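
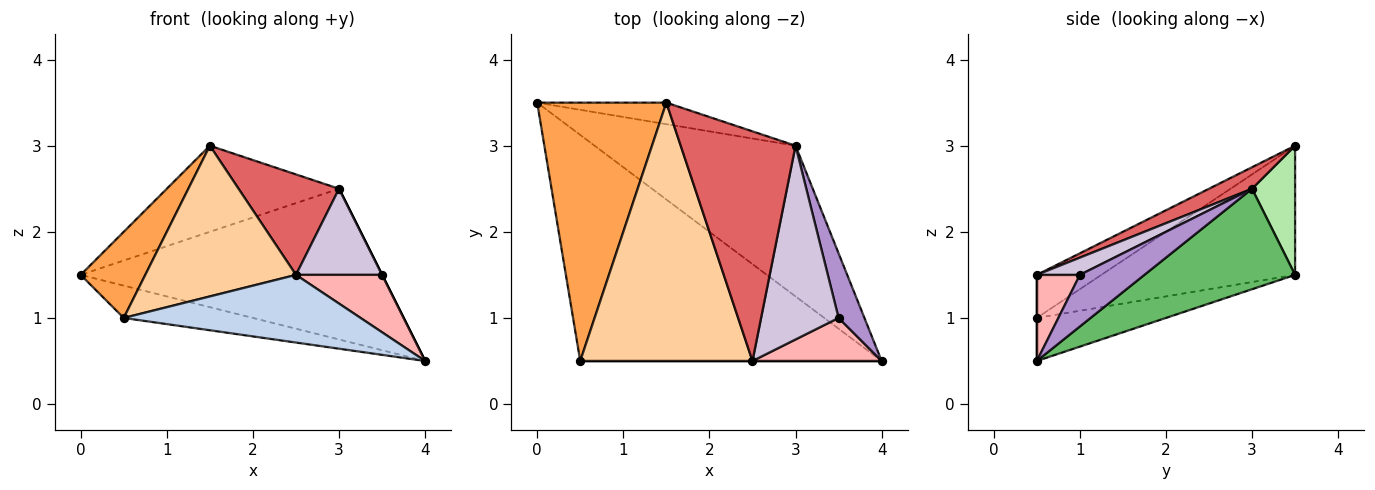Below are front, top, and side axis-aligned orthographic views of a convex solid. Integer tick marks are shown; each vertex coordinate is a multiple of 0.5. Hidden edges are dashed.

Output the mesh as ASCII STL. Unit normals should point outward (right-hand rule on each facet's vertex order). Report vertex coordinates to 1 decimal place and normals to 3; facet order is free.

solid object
 facet normal -0.140 0.140 -0.980
  outer loop
   vertex 0.5 0.5 1.0
   vertex 0.0 3.5 1.5
   vertex 4.0 0.5 0.5
  endloop
 endfacet
 facet normal 0.000 -1.000 0.000
  outer loop
   vertex 0.5 0.5 1.0
   vertex 4.0 0.5 0.5
   vertex 2.5 0.5 1.5
  endloop
 endfacet
 facet normal -0.688 -0.229 0.688
  outer loop
   vertex 0.5 0.5 1.0
   vertex 1.5 3.5 3.0
   vertex 0.0 3.5 1.5
  endloop
 endfacet
 facet normal -0.211 -0.493 0.844
  outer loop
   vertex 0.5 0.5 1.0
   vertex 2.5 0.5 1.5
   vertex 1.5 3.5 3.0
  endloop
 endfacet
 facet normal 0.333 0.667 -0.667
  outer loop
   vertex 3.0 3.0 2.5
   vertex 4.0 0.5 0.5
   vertex 0.0 3.5 1.5
  endloop
 endfacet
 facet normal 0.236 0.943 -0.236
  outer loop
   vertex 3.0 3.0 2.5
   vertex 0.0 3.5 1.5
   vertex 1.5 3.5 3.0
  endloop
 endfacet
 facet normal 0.169 -0.395 0.903
  outer loop
   vertex 3.0 3.0 2.5
   vertex 1.5 3.5 3.0
   vertex 2.5 0.5 1.5
  endloop
 endfacet
 facet normal 0.371 -0.743 0.557
  outer loop
   vertex 3.5 1.0 1.5
   vertex 2.5 0.5 1.5
   vertex 4.0 0.5 0.5
  endloop
 endfacet
 facet normal 0.894 0.000 0.447
  outer loop
   vertex 3.5 1.0 1.5
   vertex 4.0 0.5 0.5
   vertex 3.0 3.0 2.5
  endloop
 endfacet
 facet normal 0.199 -0.398 0.896
  outer loop
   vertex 3.5 1.0 1.5
   vertex 3.0 3.0 2.5
   vertex 2.5 0.5 1.5
  endloop
 endfacet
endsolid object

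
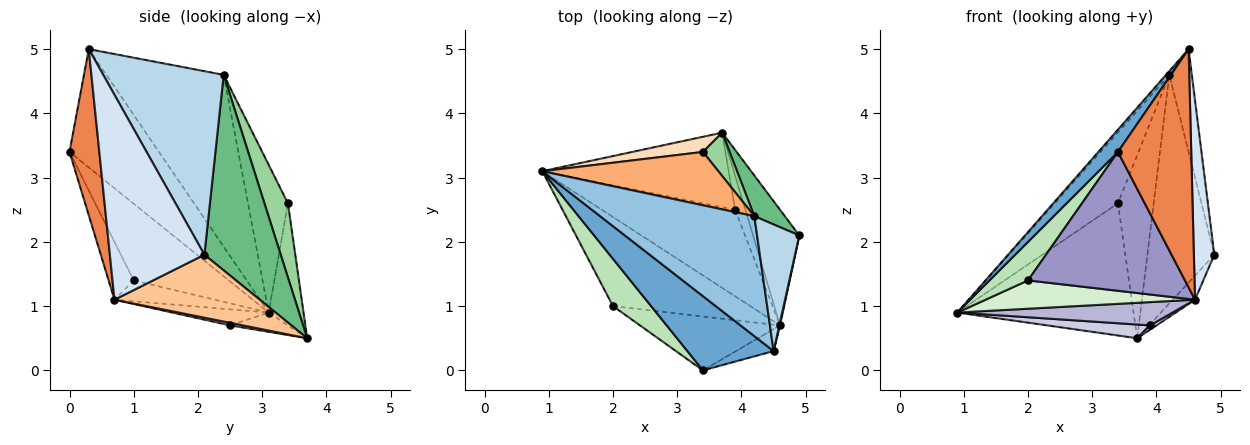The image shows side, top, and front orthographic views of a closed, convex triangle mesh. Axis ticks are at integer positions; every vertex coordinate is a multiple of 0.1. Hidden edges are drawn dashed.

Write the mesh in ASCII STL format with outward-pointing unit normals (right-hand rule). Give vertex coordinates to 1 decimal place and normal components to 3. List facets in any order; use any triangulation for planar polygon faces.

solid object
 facet normal -0.796 -0.174 0.580
  outer loop
   vertex 4.5 0.3 5.0
   vertex 0.9 3.1 0.9
   vertex 3.4 0.0 3.4
  endloop
 endfacet
 facet normal -0.744 0.021 0.668
  outer loop
   vertex 4.2 2.4 4.6
   vertex 0.9 3.1 0.9
   vertex 4.5 0.3 5.0
  endloop
 endfacet
 facet normal 0.959 0.179 0.221
  outer loop
   vertex 4.2 2.4 4.6
   vertex 4.5 0.3 5.0
   vertex 4.9 2.1 1.8
  endloop
 endfacet
 facet normal 0.977 -0.211 0.003
  outer loop
   vertex 4.6 0.7 1.1
   vertex 4.9 2.1 1.8
   vertex 4.5 0.3 5.0
  endloop
 endfacet
 facet normal 0.375 -0.923 -0.085
  outer loop
   vertex 4.6 0.7 1.1
   vertex 4.5 0.3 5.0
   vertex 3.4 0.0 3.4
  endloop
 endfacet
 facet normal -0.451 0.713 0.537
  outer loop
   vertex 3.4 3.4 2.6
   vertex 0.9 3.1 0.9
   vertex 4.2 2.4 4.6
  endloop
 endfacet
 facet normal 0.800 0.122 -0.588
  outer loop
   vertex 3.7 3.7 0.5
   vertex 4.9 2.1 1.8
   vertex 4.6 0.7 1.1
  endloop
 endfacet
 facet normal -0.193 0.975 0.112
  outer loop
   vertex 3.7 3.7 0.5
   vertex 0.9 3.1 0.9
   vertex 3.4 3.4 2.6
  endloop
 endfacet
 facet normal 0.747 0.655 0.117
  outer loop
   vertex 3.7 3.7 0.5
   vertex 4.2 2.4 4.6
   vertex 4.9 2.1 1.8
  endloop
 endfacet
 facet normal 0.539 0.820 0.194
  outer loop
   vertex 3.7 3.7 0.5
   vertex 3.4 3.4 2.6
   vertex 4.2 2.4 4.6
  endloop
 endfacet
 facet normal -0.842 -0.341 0.419
  outer loop
   vertex 2.0 1.0 1.4
   vertex 3.4 0.0 3.4
   vertex 0.9 3.1 0.9
  endloop
 endfacet
 facet normal -0.143 -0.300 -0.943
  outer loop
   vertex 2.0 1.0 1.4
   vertex 0.9 3.1 0.9
   vertex 4.6 0.7 1.1
  endloop
 endfacet
 facet normal -0.148 -0.922 -0.358
  outer loop
   vertex 2.0 1.0 1.4
   vertex 4.6 0.7 1.1
   vertex 3.4 0.0 3.4
  endloop
 endfacet
 facet normal -0.116 -0.258 -0.959
  outer loop
   vertex 3.9 2.5 0.7
   vertex 4.6 0.7 1.1
   vertex 0.9 3.1 0.9
  endloop
 endfacet
 facet normal -0.101 -0.180 -0.978
  outer loop
   vertex 3.9 2.5 0.7
   vertex 0.9 3.1 0.9
   vertex 3.7 3.7 0.5
  endloop
 endfacet
 facet normal 0.241 -0.120 -0.963
  outer loop
   vertex 3.9 2.5 0.7
   vertex 3.7 3.7 0.5
   vertex 4.6 0.7 1.1
  endloop
 endfacet
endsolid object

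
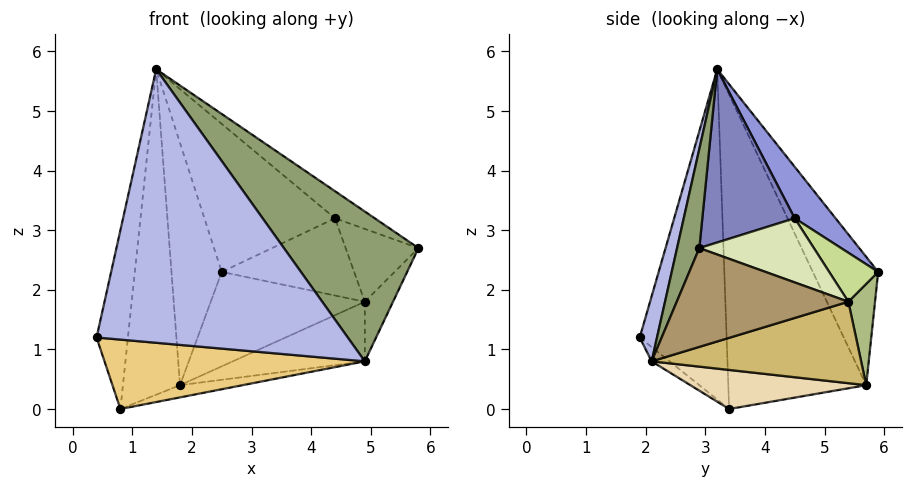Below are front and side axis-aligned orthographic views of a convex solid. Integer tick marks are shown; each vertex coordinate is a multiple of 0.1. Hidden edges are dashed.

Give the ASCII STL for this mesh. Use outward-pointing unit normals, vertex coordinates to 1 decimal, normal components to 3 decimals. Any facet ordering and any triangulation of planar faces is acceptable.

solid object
 facet normal -0.773 0.595 0.222
  outer loop
   vertex 1.8 5.7 0.4
   vertex 1.4 3.2 5.7
   vertex 2.5 5.9 2.3
  endloop
 endfacet
 facet normal 0.558 0.240 0.794
  outer loop
   vertex 4.4 4.5 3.2
   vertex 1.4 3.2 5.7
   vertex 5.8 2.9 2.7
  endloop
 endfacet
 facet normal 0.227 0.726 0.650
  outer loop
   vertex 4.4 4.5 3.2
   vertex 2.5 5.9 2.3
   vertex 1.4 3.2 5.7
  endloop
 endfacet
 facet normal 0.066 -0.962 0.263
  outer loop
   vertex 4.9 2.1 0.8
   vertex 1.4 3.2 5.7
   vertex 0.4 1.9 1.2
  endloop
 endfacet
 facet normal 0.155 -0.935 0.320
  outer loop
   vertex 4.9 2.1 0.8
   vertex 5.8 2.9 2.7
   vertex 1.4 3.2 5.7
  endloop
 endfacet
 facet normal 0.168 0.972 -0.164
  outer loop
   vertex 4.9 5.4 1.8
   vertex 1.8 5.7 0.4
   vertex 2.5 5.9 2.3
  endloop
 endfacet
 facet normal 0.281 0.759 0.588
  outer loop
   vertex 4.9 5.4 1.8
   vertex 2.5 5.9 2.3
   vertex 4.4 4.5 3.2
  endloop
 endfacet
 facet normal 0.709 0.451 0.543
  outer loop
   vertex 4.9 5.4 1.8
   vertex 4.4 4.5 3.2
   vertex 5.8 2.9 2.7
  endloop
 endfacet
 facet normal 0.870 0.143 -0.472
  outer loop
   vertex 4.9 5.4 1.8
   vertex 5.8 2.9 2.7
   vertex 4.9 2.1 0.8
  endloop
 endfacet
 facet normal 0.418 0.263 -0.869
  outer loop
   vertex 4.9 5.4 1.8
   vertex 4.9 2.1 0.8
   vertex 1.8 5.7 0.4
  endloop
 endfacet
 facet normal -0.042 -0.617 -0.786
  outer loop
   vertex 0.8 3.4 0.0
   vertex 4.9 2.1 0.8
   vertex 0.4 1.9 1.2
  endloop
 endfacet
 facet normal 0.214 0.076 -0.974
  outer loop
   vertex 0.8 3.4 0.0
   vertex 1.8 5.7 0.4
   vertex 4.9 2.1 0.8
  endloop
 endfacet
 facet normal -0.935 0.337 0.110
  outer loop
   vertex 0.8 3.4 0.0
   vertex 0.4 1.9 1.2
   vertex 1.4 3.2 5.7
  endloop
 endfacet
 facet normal -0.918 0.380 0.110
  outer loop
   vertex 0.8 3.4 0.0
   vertex 1.4 3.2 5.7
   vertex 1.8 5.7 0.4
  endloop
 endfacet
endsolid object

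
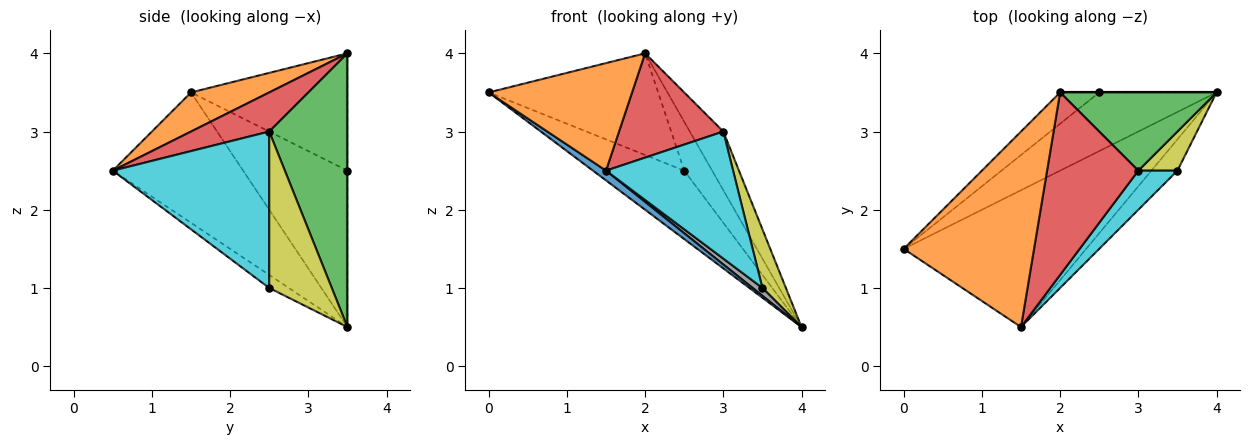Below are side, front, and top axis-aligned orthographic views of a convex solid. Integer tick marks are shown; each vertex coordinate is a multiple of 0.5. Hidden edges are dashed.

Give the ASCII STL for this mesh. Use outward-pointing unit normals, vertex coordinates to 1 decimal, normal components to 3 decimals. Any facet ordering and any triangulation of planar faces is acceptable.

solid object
 facet normal -0.580 -0.058 -0.812
  outer loop
   vertex 1.5 0.5 2.5
   vertex 0.0 1.5 3.5
   vertex 4.0 3.5 0.5
  endloop
 endfacet
 facet normal 0.254 -0.466 0.847
  outer loop
   vertex 2.0 3.5 4.0
   vertex 0.0 1.5 3.5
   vertex 1.5 0.5 2.5
  endloop
 endfacet
 facet normal 0.814 0.349 0.465
  outer loop
   vertex 3.0 2.5 3.0
   vertex 4.0 3.5 0.5
   vertex 2.0 3.5 4.0
  endloop
 endfacet
 facet normal 0.349 -0.465 0.814
  outer loop
   vertex 3.0 2.5 3.0
   vertex 2.0 3.5 4.0
   vertex 1.5 0.5 2.5
  endloop
 endfacet
 facet normal -0.655 0.573 -0.492
  outer loop
   vertex 2.5 3.5 2.5
   vertex 4.0 3.5 0.5
   vertex 0.0 1.5 3.5
  endloop
 endfacet
 facet normal -0.662 0.717 -0.221
  outer loop
   vertex 2.5 3.5 2.5
   vertex 0.0 1.5 3.5
   vertex 2.0 3.5 4.0
  endloop
 endfacet
 facet normal 0.000 1.000 0.000
  outer loop
   vertex 2.5 3.5 2.5
   vertex 2.0 3.5 4.0
   vertex 4.0 3.5 0.5
  endloop
 endfacet
 facet normal -0.436 -0.218 -0.873
  outer loop
   vertex 3.5 2.5 1.0
   vertex 1.5 0.5 2.5
   vertex 4.0 3.5 0.5
  endloop
 endfacet
 facet normal 0.912 -0.342 0.228
  outer loop
   vertex 3.5 2.5 1.0
   vertex 4.0 3.5 0.5
   vertex 3.0 2.5 3.0
  endloop
 endfacet
 facet normal 0.762 -0.619 0.190
  outer loop
   vertex 3.5 2.5 1.0
   vertex 3.0 2.5 3.0
   vertex 1.5 0.5 2.5
  endloop
 endfacet
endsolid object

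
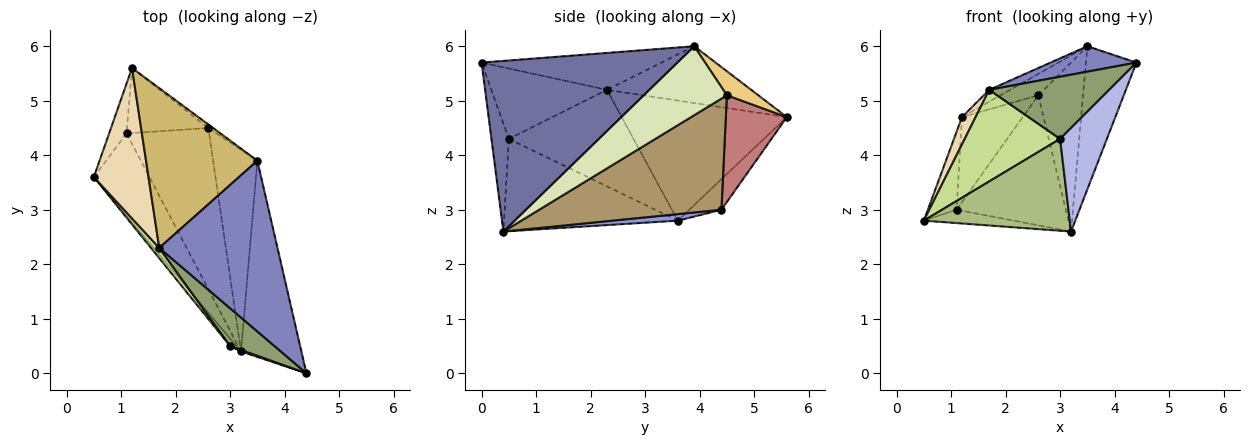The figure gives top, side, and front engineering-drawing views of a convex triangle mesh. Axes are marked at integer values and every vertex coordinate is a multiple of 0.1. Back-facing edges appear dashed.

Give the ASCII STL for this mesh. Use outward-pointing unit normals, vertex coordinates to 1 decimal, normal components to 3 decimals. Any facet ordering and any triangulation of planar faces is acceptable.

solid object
 facet normal 0.916 0.236 -0.324
  outer loop
   vertex 3.2 0.4 2.6
   vertex 3.5 3.9 6.0
   vertex 4.4 0.0 5.7
  endloop
 endfacet
 facet normal -0.295 -0.141 0.945
  outer loop
   vertex 1.7 2.3 5.2
   vertex 4.4 0.0 5.7
   vertex 3.5 3.9 6.0
  endloop
 endfacet
 facet normal 0.115 0.159 -0.981
  outer loop
   vertex 1.1 4.4 3.0
   vertex 3.2 0.4 2.6
   vertex 0.5 3.6 2.8
  endloop
 endfacet
 facet normal -0.349 -0.937 0.014
  outer loop
   vertex 3.0 0.5 4.3
   vertex 3.2 0.4 2.6
   vertex 4.4 0.0 5.7
  endloop
 endfacet
 facet normal -0.636 -0.660 0.400
  outer loop
   vertex 3.0 0.5 4.3
   vertex 4.4 0.0 5.7
   vertex 1.7 2.3 5.2
  endloop
 endfacet
 facet normal -0.765 -0.642 -0.052
  outer loop
   vertex 3.0 0.5 4.3
   vertex 0.5 3.6 2.8
   vertex 3.2 0.4 2.6
  endloop
 endfacet
 facet normal -0.792 -0.606 0.068
  outer loop
   vertex 3.0 0.5 4.3
   vertex 1.7 2.3 5.2
   vertex 0.5 3.6 2.8
  endloop
 endfacet
 facet normal 0.767 0.412 -0.492
  outer loop
   vertex 2.6 4.5 5.1
   vertex 3.5 3.9 6.0
   vertex 3.2 0.4 2.6
  endloop
 endfacet
 facet normal 0.723 0.434 -0.537
  outer loop
   vertex 2.6 4.5 5.1
   vertex 3.2 0.4 2.6
   vertex 1.1 4.4 3.0
  endloop
 endfacet
 facet normal -0.454 0.066 0.889
  outer loop
   vertex 1.2 5.6 4.7
   vertex 1.7 2.3 5.2
   vertex 3.5 3.9 6.0
  endloop
 endfacet
 facet normal 0.635 0.762 -0.127
  outer loop
   vertex 1.2 5.6 4.7
   vertex 3.5 3.9 6.0
   vertex 2.6 4.5 5.1
  endloop
 endfacet
 facet normal -0.908 -0.075 0.413
  outer loop
   vertex 1.2 5.6 4.7
   vertex 0.5 3.6 2.8
   vertex 1.7 2.3 5.2
  endloop
 endfacet
 facet normal -0.686 0.613 -0.392
  outer loop
   vertex 1.2 5.6 4.7
   vertex 1.1 4.4 3.0
   vertex 0.5 3.6 2.8
  endloop
 endfacet
 facet normal 0.624 0.621 -0.475
  outer loop
   vertex 1.2 5.6 4.7
   vertex 2.6 4.5 5.1
   vertex 1.1 4.4 3.0
  endloop
 endfacet
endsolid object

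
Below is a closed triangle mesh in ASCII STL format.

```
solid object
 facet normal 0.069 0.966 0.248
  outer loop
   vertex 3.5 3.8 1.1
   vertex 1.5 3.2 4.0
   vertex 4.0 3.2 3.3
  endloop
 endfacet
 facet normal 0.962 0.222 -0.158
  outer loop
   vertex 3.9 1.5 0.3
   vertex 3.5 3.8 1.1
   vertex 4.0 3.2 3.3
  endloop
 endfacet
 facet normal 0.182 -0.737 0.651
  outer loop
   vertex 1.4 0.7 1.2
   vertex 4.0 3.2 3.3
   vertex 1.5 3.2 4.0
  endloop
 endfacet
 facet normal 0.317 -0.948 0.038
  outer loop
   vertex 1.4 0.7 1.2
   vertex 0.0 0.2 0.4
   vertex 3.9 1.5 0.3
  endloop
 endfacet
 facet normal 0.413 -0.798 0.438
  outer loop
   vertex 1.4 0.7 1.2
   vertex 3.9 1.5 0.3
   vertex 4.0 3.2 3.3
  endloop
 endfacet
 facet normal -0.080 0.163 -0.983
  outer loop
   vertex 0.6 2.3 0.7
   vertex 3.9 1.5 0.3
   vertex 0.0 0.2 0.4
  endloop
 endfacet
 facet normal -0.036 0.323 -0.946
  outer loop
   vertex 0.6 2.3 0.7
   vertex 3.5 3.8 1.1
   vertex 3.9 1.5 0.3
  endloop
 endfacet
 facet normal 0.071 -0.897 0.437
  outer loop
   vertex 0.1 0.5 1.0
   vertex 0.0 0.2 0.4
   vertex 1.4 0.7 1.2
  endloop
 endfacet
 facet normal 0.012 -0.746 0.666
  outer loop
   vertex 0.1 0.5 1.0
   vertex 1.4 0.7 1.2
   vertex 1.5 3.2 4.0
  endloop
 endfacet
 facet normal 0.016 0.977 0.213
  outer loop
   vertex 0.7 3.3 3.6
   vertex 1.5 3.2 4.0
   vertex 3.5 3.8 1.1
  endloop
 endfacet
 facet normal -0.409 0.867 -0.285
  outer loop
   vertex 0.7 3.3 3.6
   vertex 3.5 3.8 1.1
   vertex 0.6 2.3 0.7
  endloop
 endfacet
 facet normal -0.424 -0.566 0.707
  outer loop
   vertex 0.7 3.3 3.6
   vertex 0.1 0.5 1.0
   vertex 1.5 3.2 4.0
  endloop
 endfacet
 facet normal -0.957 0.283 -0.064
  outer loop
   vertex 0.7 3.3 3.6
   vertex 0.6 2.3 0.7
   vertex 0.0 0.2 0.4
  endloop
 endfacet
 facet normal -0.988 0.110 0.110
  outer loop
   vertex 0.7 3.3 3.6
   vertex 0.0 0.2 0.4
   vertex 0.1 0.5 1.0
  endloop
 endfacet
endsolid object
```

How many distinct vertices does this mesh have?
9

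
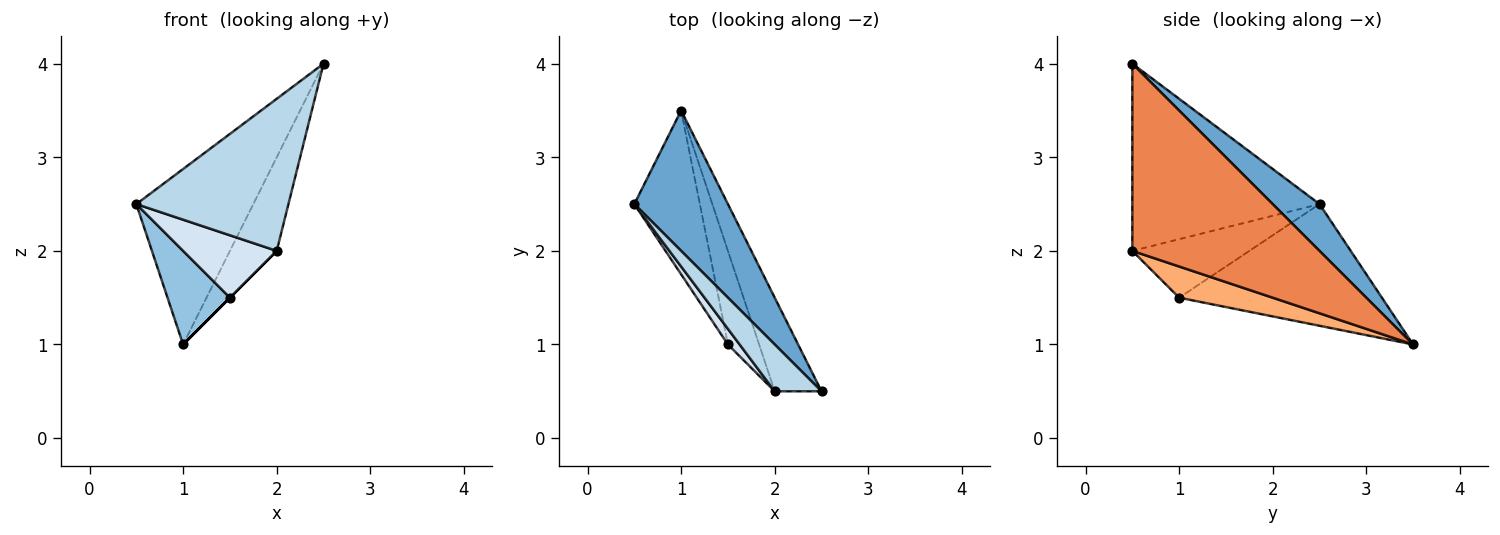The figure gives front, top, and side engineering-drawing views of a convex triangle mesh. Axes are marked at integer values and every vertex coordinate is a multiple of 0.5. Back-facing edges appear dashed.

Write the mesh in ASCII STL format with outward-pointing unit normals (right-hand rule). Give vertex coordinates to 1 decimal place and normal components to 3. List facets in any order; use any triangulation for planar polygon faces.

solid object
 facet normal 0.298 0.745 0.596
  outer loop
   vertex 1.0 3.5 1.0
   vertex 0.5 2.5 2.5
   vertex 2.5 0.5 4.0
  endloop
 endfacet
 facet normal -0.850 -0.261 -0.458
  outer loop
   vertex 1.5 1.0 1.5
   vertex 0.5 2.5 2.5
   vertex 1.0 3.5 1.0
  endloop
 endfacet
 facet normal -0.762 -0.619 0.190
  outer loop
   vertex 2.0 0.5 2.0
   vertex 2.5 0.5 4.0
   vertex 0.5 2.5 2.5
  endloop
 endfacet
 facet normal -0.772 -0.617 0.154
  outer loop
   vertex 2.0 0.5 2.0
   vertex 0.5 2.5 2.5
   vertex 1.5 1.0 1.5
  endloop
 endfacet
 facet normal 0.943 0.236 -0.236
  outer loop
   vertex 2.0 0.5 2.0
   vertex 1.0 3.5 1.0
   vertex 2.5 0.5 4.0
  endloop
 endfacet
 facet normal 0.707 0.000 -0.707
  outer loop
   vertex 2.0 0.5 2.0
   vertex 1.5 1.0 1.5
   vertex 1.0 3.5 1.0
  endloop
 endfacet
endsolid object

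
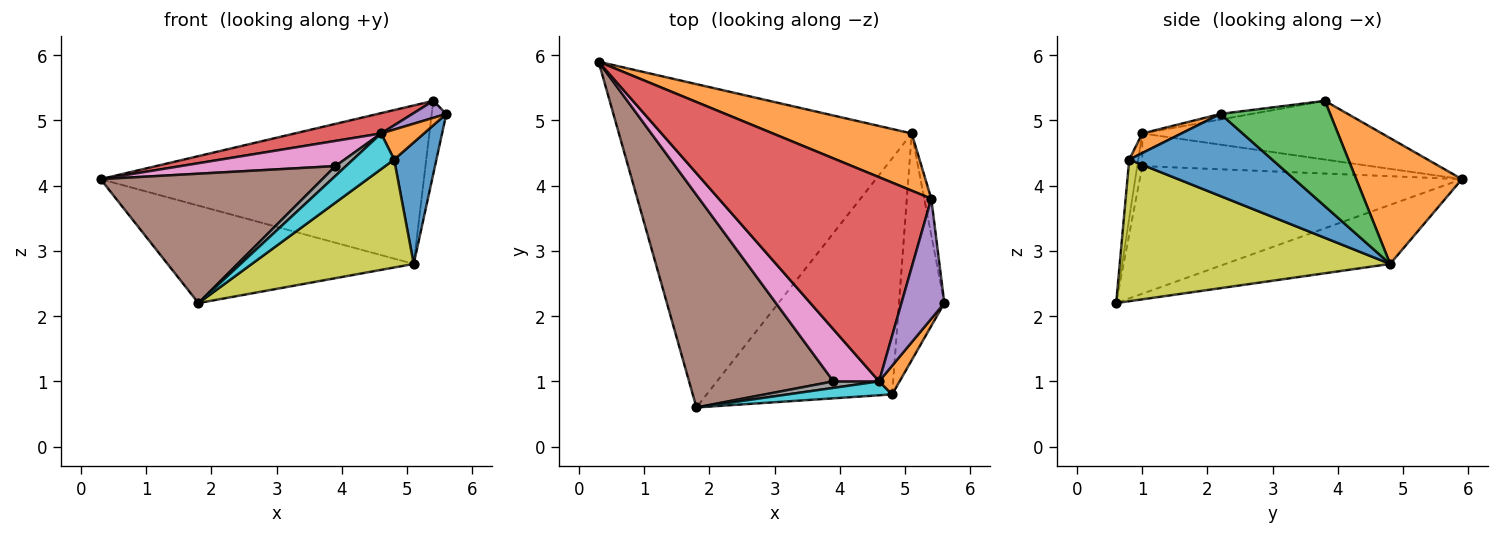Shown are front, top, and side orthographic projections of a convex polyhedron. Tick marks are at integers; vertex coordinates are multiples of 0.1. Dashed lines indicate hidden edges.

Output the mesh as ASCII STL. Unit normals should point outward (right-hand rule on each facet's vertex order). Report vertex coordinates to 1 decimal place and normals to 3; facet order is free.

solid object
 facet normal -0.190 0.283 -0.940
  outer loop
   vertex 5.1 4.8 2.8
   vertex 1.8 0.6 2.2
   vertex 0.3 5.9 4.1
  endloop
 endfacet
 facet normal 0.294 0.899 0.324
  outer loop
   vertex 5.1 4.8 2.8
   vertex 0.3 5.9 4.1
   vertex 5.4 3.8 5.3
  endloop
 endfacet
 facet normal 0.989 0.132 -0.066
  outer loop
   vertex 5.1 4.8 2.8
   vertex 5.4 3.8 5.3
   vertex 5.6 2.2 5.1
  endloop
 endfacet
 facet normal -0.265 -0.096 0.959
  outer loop
   vertex 4.6 1.0 4.8
   vertex 5.4 3.8 5.3
   vertex 0.3 5.9 4.1
  endloop
 endfacet
 facet normal -0.128 -0.139 0.982
  outer loop
   vertex 4.6 1.0 4.8
   vertex 5.6 2.2 5.1
   vertex 5.4 3.8 5.3
  endloop
 endfacet
 facet normal -0.603 -0.415 0.682
  outer loop
   vertex 3.9 1.0 4.3
   vertex 0.3 5.9 4.1
   vertex 1.8 0.6 2.2
  endloop
 endfacet
 facet normal -0.541 -0.366 0.757
  outer loop
   vertex 3.9 1.0 4.3
   vertex 4.6 1.0 4.8
   vertex 0.3 5.9 4.1
  endloop
 endfacet
 facet normal -0.368 -0.774 0.516
  outer loop
   vertex 3.9 1.0 4.3
   vertex 1.8 0.6 2.2
   vertex 4.6 1.0 4.8
  endloop
 endfacet
 facet normal 0.571 -0.342 -0.747
  outer loop
   vertex 4.8 0.8 4.4
   vertex 1.8 0.6 2.2
   vertex 5.1 4.8 2.8
  endloop
 endfacet
 facet normal -0.200 -0.913 0.356
  outer loop
   vertex 4.8 0.8 4.4
   vertex 4.6 1.0 4.8
   vertex 1.8 0.6 2.2
  endloop
 endfacet
 facet normal 0.848 -0.251 -0.468
  outer loop
   vertex 4.8 0.8 4.4
   vertex 5.1 4.8 2.8
   vertex 5.6 2.2 5.1
  endloop
 endfacet
 facet normal 0.551 -0.603 0.577
  outer loop
   vertex 4.8 0.8 4.4
   vertex 5.6 2.2 5.1
   vertex 4.6 1.0 4.8
  endloop
 endfacet
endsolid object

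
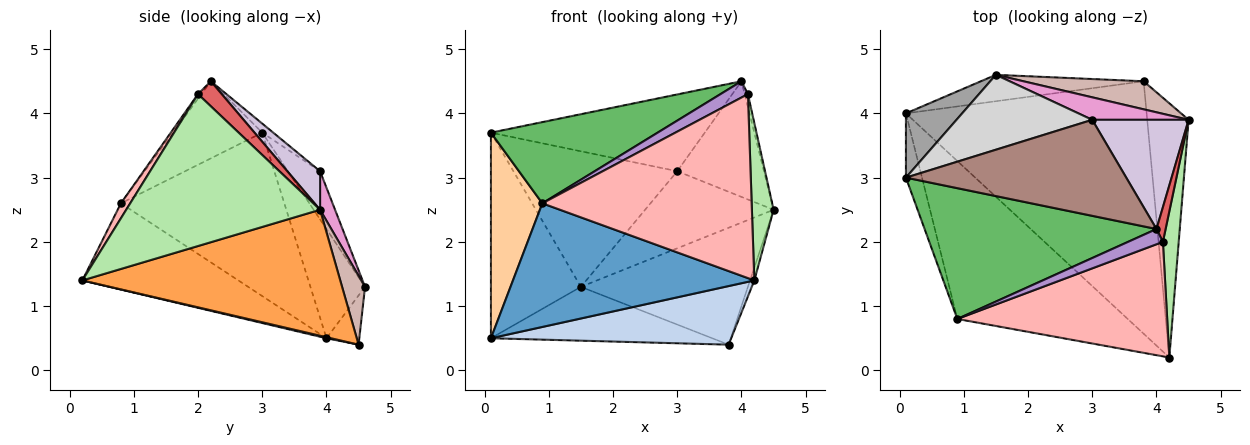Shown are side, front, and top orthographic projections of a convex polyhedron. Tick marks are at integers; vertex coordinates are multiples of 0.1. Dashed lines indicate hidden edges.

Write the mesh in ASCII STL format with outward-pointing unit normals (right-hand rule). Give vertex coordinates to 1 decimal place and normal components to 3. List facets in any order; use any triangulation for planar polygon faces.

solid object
 facet normal -0.370 -0.573 -0.732
  outer loop
   vertex 0.9 0.8 2.6
   vertex 0.1 4.0 0.5
   vertex 4.2 0.2 1.4
  endloop
 endfacet
 facet normal 0.004 -0.226 -0.974
  outer loop
   vertex 3.8 4.5 0.4
   vertex 4.2 0.2 1.4
   vertex 0.1 4.0 0.5
  endloop
 endfacet
 facet normal 0.950 0.016 -0.312
  outer loop
   vertex 3.8 4.5 0.4
   vertex 4.5 3.9 2.5
   vertex 4.2 0.2 1.4
  endloop
 endfacet
 facet normal -0.950 -0.299 -0.093
  outer loop
   vertex 0.1 3.0 3.7
   vertex 0.1 4.0 0.5
   vertex 0.9 0.8 2.6
  endloop
 endfacet
 facet normal -0.272 -0.508 0.818
  outer loop
   vertex 0.1 3.0 3.7
   vertex 0.9 0.8 2.6
   vertex 4.0 2.2 4.5
  endloop
 endfacet
 facet normal 0.989 -0.111 0.103
  outer loop
   vertex 4.1 2.0 4.3
   vertex 4.2 0.2 1.4
   vertex 4.5 3.9 2.5
  endloop
 endfacet
 facet normal 0.932 0.126 0.340
  outer loop
   vertex 4.1 2.0 4.3
   vertex 4.5 3.9 2.5
   vertex 4.0 2.2 4.5
  endloop
 endfacet
 facet normal 0.038 -0.848 0.528
  outer loop
   vertex 4.1 2.0 4.3
   vertex 0.9 0.8 2.6
   vertex 4.2 0.2 1.4
  endloop
 endfacet
 facet normal -0.090 -0.726 0.681
  outer loop
   vertex 4.1 2.0 4.3
   vertex 4.0 2.2 4.5
   vertex 0.9 0.8 2.6
  endloop
 endfacet
 facet normal 0.265 0.701 0.662
  outer loop
   vertex 3.0 3.9 3.1
   vertex 4.0 2.2 4.5
   vertex 4.5 3.9 2.5
  endloop
 endfacet
 facet normal -0.032 0.624 0.781
  outer loop
   vertex 3.0 3.9 3.1
   vertex 0.1 3.0 3.7
   vertex 4.0 2.2 4.5
  endloop
 endfacet
 facet normal 0.132 0.964 0.231
  outer loop
   vertex 1.5 4.6 1.3
   vertex 4.5 3.9 2.5
   vertex 3.8 4.5 0.4
  endloop
 endfacet
 facet normal 0.111 0.954 0.278
  outer loop
   vertex 1.5 4.6 1.3
   vertex 3.0 3.9 3.1
   vertex 4.5 3.9 2.5
  endloop
 endfacet
 facet normal -0.132 0.890 -0.436
  outer loop
   vertex 1.5 4.6 1.3
   vertex 3.8 4.5 0.4
   vertex 0.1 4.0 0.5
  endloop
 endfacet
 facet normal -0.501 0.826 0.258
  outer loop
   vertex 1.5 4.6 1.3
   vertex 0.1 4.0 0.5
   vertex 0.1 3.0 3.7
  endloop
 endfacet
 facet normal -0.169 0.863 0.476
  outer loop
   vertex 1.5 4.6 1.3
   vertex 0.1 3.0 3.7
   vertex 3.0 3.9 3.1
  endloop
 endfacet
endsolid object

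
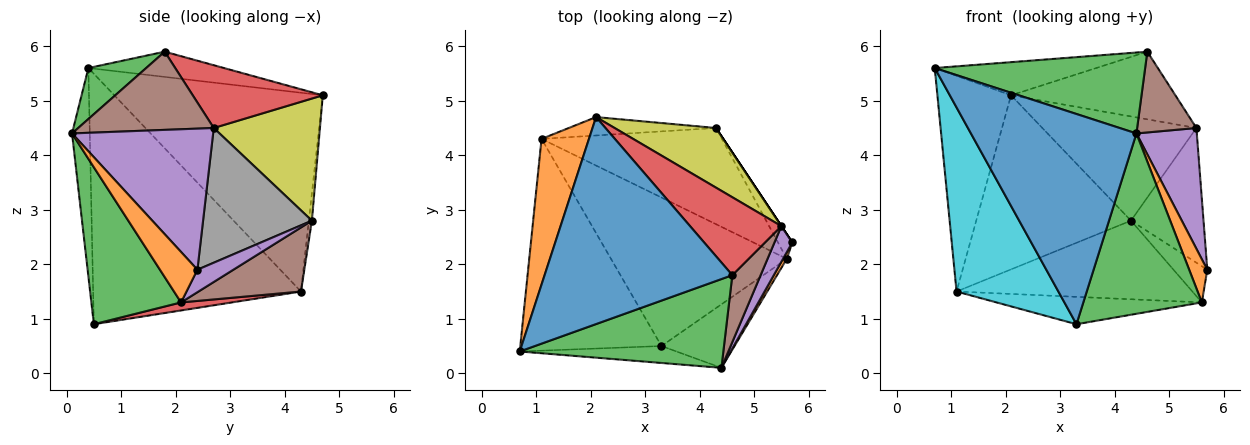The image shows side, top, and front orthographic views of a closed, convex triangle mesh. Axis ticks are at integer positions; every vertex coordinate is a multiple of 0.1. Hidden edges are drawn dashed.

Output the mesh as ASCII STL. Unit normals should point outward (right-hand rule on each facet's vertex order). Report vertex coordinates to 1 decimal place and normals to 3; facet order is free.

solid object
 facet normal -0.132 0.157 0.979
  outer loop
   vertex 4.6 1.8 5.9
   vertex 2.1 4.7 5.1
   vertex 0.7 0.4 5.6
  endloop
 endfacet
 facet normal -0.920 0.325 0.219
  outer loop
   vertex 1.1 4.3 1.5
   vertex 0.7 0.4 5.6
   vertex 2.1 4.7 5.1
  endloop
 endfacet
 facet normal 0.182 -0.663 0.727
  outer loop
   vertex 4.4 0.1 4.4
   vertex 4.6 1.8 5.9
   vertex 0.7 0.4 5.6
  endloop
 endfacet
 facet normal 0.461 0.582 0.670
  outer loop
   vertex 5.5 2.7 4.5
   vertex 2.1 4.7 5.1
   vertex 4.6 1.8 5.9
  endloop
 endfacet
 facet normal 0.913 -0.391 0.115
  outer loop
   vertex 5.5 2.7 4.5
   vertex 4.4 0.1 4.4
   vertex 5.7 2.4 1.9
  endloop
 endfacet
 facet normal 0.870 -0.380 0.315
  outer loop
   vertex 5.5 2.7 4.5
   vertex 4.6 1.8 5.9
   vertex 4.4 0.1 4.4
  endloop
 endfacet
 facet normal -0.019 0.994 -0.105
  outer loop
   vertex 4.3 4.5 2.8
   vertex 1.1 4.3 1.5
   vertex 2.1 4.7 5.1
  endloop
 endfacet
 facet normal 0.832 0.555 0.000
  outer loop
   vertex 4.3 4.5 2.8
   vertex 5.5 2.7 4.5
   vertex 5.7 2.4 1.9
  endloop
 endfacet
 facet normal 0.513 0.745 0.426
  outer loop
   vertex 4.3 4.5 2.8
   vertex 2.1 4.7 5.1
   vertex 5.5 2.7 4.5
  endloop
 endfacet
 facet normal -0.801 -0.393 -0.452
  outer loop
   vertex 3.3 0.5 0.9
   vertex 0.7 0.4 5.6
   vertex 1.1 4.3 1.5
  endloop
 endfacet
 facet normal -0.106 -0.991 -0.080
  outer loop
   vertex 3.3 0.5 0.9
   vertex 4.4 0.1 4.4
   vertex 0.7 0.4 5.6
  endloop
 endfacet
 facet normal 0.898 -0.434 0.067
  outer loop
   vertex 5.6 2.1 1.3
   vertex 5.7 2.4 1.9
   vertex 4.4 0.1 4.4
  endloop
 endfacet
 facet normal 0.581 -0.768 -0.270
  outer loop
   vertex 5.6 2.1 1.3
   vertex 4.4 0.1 4.4
   vertex 3.3 0.5 0.9
  endloop
 endfacet
 facet normal 0.045 0.181 -0.982
  outer loop
   vertex 5.6 2.1 1.3
   vertex 3.3 0.5 0.9
   vertex 1.1 4.3 1.5
  endloop
 endfacet
 facet normal 0.661 0.621 -0.421
  outer loop
   vertex 5.6 2.1 1.3
   vertex 4.3 4.5 2.8
   vertex 5.7 2.4 1.9
  endloop
 endfacet
 facet normal 0.265 0.610 -0.747
  outer loop
   vertex 5.6 2.1 1.3
   vertex 1.1 4.3 1.5
   vertex 4.3 4.5 2.8
  endloop
 endfacet
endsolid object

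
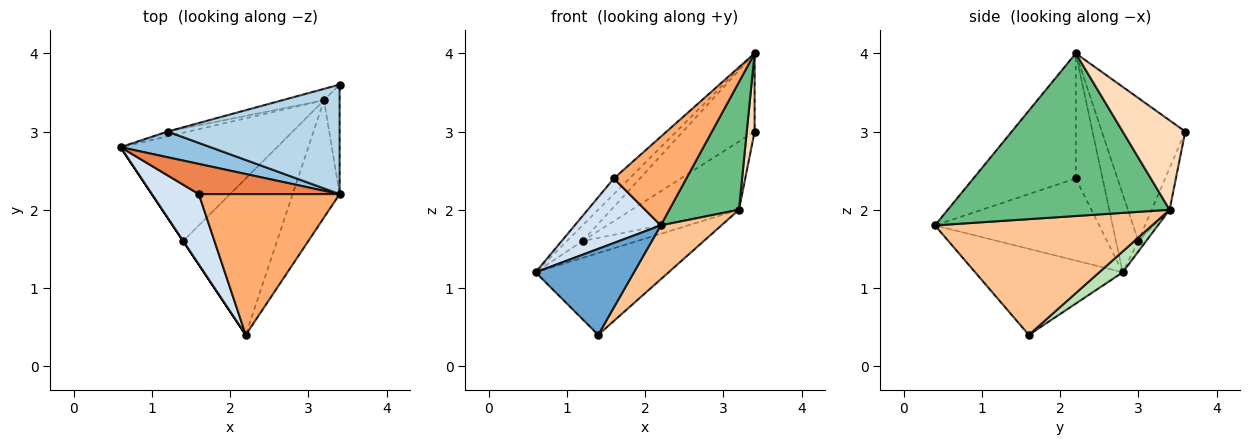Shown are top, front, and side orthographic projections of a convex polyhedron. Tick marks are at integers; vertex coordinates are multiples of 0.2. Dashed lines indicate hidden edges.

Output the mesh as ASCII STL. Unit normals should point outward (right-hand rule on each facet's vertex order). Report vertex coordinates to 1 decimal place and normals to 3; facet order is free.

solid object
 facet normal -0.832 -0.555 0.000
  outer loop
   vertex 1.4 1.6 0.4
   vertex 2.2 0.4 1.8
   vertex 0.6 2.8 1.2
  endloop
 endfacet
 facet normal -0.596 0.417 0.686
  outer loop
   vertex 1.2 3.0 1.6
   vertex 0.6 2.8 1.2
   vertex 3.4 2.2 4.0
  endloop
 endfacet
 facet normal -0.560 0.481 0.674
  outer loop
   vertex 1.2 3.0 1.6
   vertex 3.4 2.2 4.0
   vertex 3.4 3.6 3.0
  endloop
 endfacet
 facet normal -0.790 -0.414 0.452
  outer loop
   vertex 1.6 2.2 2.4
   vertex 0.6 2.8 1.2
   vertex 2.2 0.4 1.8
  endloop
 endfacet
 facet normal -0.619 0.361 0.697
  outer loop
   vertex 1.6 2.2 2.4
   vertex 3.4 2.2 4.0
   vertex 0.6 2.8 1.2
  endloop
 endfacet
 facet normal -0.601 -0.426 0.676
  outer loop
   vertex 1.6 2.2 2.4
   vertex 2.2 0.4 1.8
   vertex 3.4 2.2 4.0
  endloop
 endfacet
 facet normal 0.759 -0.212 -0.615
  outer loop
   vertex 3.2 3.4 2.0
   vertex 2.2 0.4 1.8
   vertex 1.4 1.6 0.4
  endloop
 endfacet
 facet normal 0.978 -0.122 -0.171
  outer loop
   vertex 3.2 3.4 2.0
   vertex 3.4 3.6 3.0
   vertex 3.4 2.2 4.0
  endloop
 endfacet
 facet normal 0.920 -0.289 -0.265
  outer loop
   vertex 3.2 3.4 2.0
   vertex 3.4 2.2 4.0
   vertex 2.2 0.4 1.8
  endloop
 endfacet
 facet normal -0.162 0.973 -0.162
  outer loop
   vertex 3.2 3.4 2.0
   vertex 1.2 3.0 1.6
   vertex 3.4 3.6 3.0
  endloop
 endfacet
 facet normal 0.106 0.599 -0.793
  outer loop
   vertex 3.2 3.4 2.0
   vertex 1.4 1.6 0.4
   vertex 0.6 2.8 1.2
  endloop
 endfacet
 facet normal -0.136 0.953 -0.272
  outer loop
   vertex 3.2 3.4 2.0
   vertex 0.6 2.8 1.2
   vertex 1.2 3.0 1.6
  endloop
 endfacet
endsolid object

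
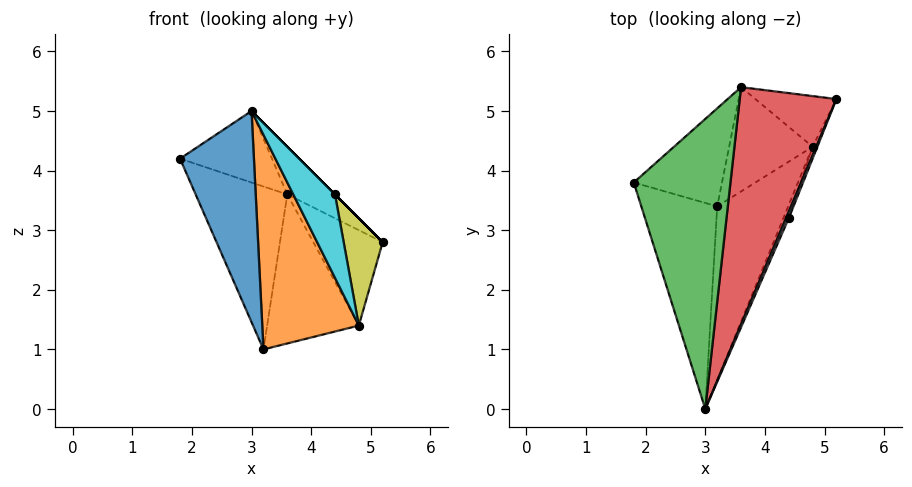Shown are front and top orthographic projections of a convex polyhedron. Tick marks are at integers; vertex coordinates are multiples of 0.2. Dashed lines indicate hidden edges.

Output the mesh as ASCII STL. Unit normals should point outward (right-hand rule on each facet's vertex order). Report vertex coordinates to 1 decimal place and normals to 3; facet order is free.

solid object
 facet normal -0.874 -0.347 -0.339
  outer loop
   vertex 3.2 3.4 1.0
   vertex 3.0 0.0 5.0
   vertex 1.8 3.8 4.2
  endloop
 endfacet
 facet normal 0.541 -0.654 -0.529
  outer loop
   vertex 4.8 4.4 1.4
   vertex 3.0 0.0 5.0
   vertex 3.2 3.4 1.0
  endloop
 endfacet
 facet normal 0.110 0.238 0.965
  outer loop
   vertex 3.6 5.4 3.6
   vertex 1.8 3.8 4.2
   vertex 3.0 0.0 5.0
  endloop
 endfacet
 facet normal 0.458 0.175 0.872
  outer loop
   vertex 3.6 5.4 3.6
   vertex 3.0 0.0 5.0
   vertex 5.2 5.2 2.8
  endloop
 endfacet
 facet normal -0.682 0.626 -0.377
  outer loop
   vertex 3.6 5.4 3.6
   vertex 3.2 3.4 1.0
   vertex 1.8 3.8 4.2
  endloop
 endfacet
 facet normal -0.123 0.876 -0.466
  outer loop
   vertex 3.6 5.4 3.6
   vertex 5.2 5.2 2.8
   vertex 4.8 4.4 1.4
  endloop
 endfacet
 facet normal -0.346 0.769 -0.538
  outer loop
   vertex 3.6 5.4 3.6
   vertex 4.8 4.4 1.4
   vertex 3.2 3.4 1.0
  endloop
 endfacet
 facet normal 0.707 0.000 0.707
  outer loop
   vertex 4.4 3.2 3.6
   vertex 5.2 5.2 2.8
   vertex 3.0 0.0 5.0
  endloop
 endfacet
 facet normal 0.922 -0.386 -0.043
  outer loop
   vertex 4.4 3.2 3.6
   vertex 4.8 4.4 1.4
   vertex 5.2 5.2 2.8
  endloop
 endfacet
 facet normal 0.903 -0.425 -0.067
  outer loop
   vertex 4.4 3.2 3.6
   vertex 3.0 0.0 5.0
   vertex 4.8 4.4 1.4
  endloop
 endfacet
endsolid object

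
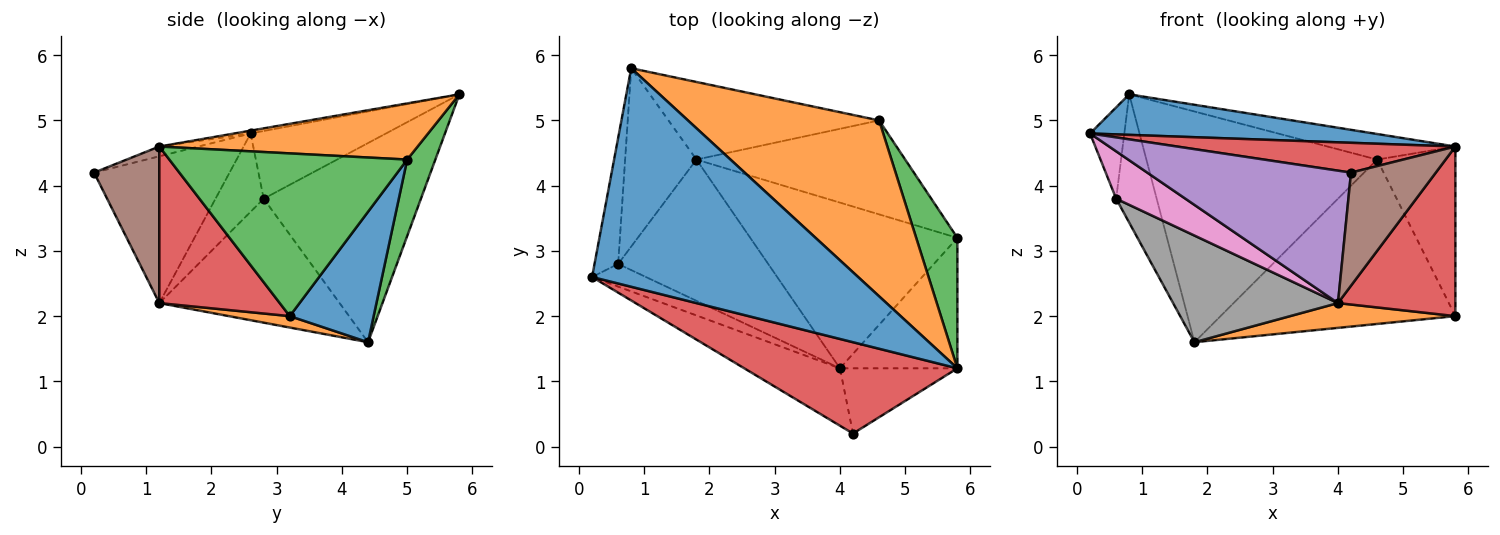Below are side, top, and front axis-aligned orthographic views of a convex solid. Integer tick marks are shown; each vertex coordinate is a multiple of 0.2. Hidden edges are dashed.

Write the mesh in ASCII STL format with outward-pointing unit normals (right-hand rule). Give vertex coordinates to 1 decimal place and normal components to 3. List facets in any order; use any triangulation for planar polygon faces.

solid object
 facet normal -0.010 -0.182 0.983
  outer loop
   vertex 0.8 5.8 5.4
   vertex 0.2 2.6 4.8
   vertex 5.8 1.2 4.6
  endloop
 endfacet
 facet normal 0.279 0.138 0.950
  outer loop
   vertex 4.6 5.0 4.4
   vertex 0.8 5.8 5.4
   vertex 5.8 1.2 4.6
  endloop
 endfacet
 facet normal 0.115 0.942 -0.317
  outer loop
   vertex 4.6 5.0 4.4
   vertex 1.8 4.4 1.6
   vertex 0.8 5.8 5.4
  endloop
 endfacet
 facet normal -0.044 -0.310 0.950
  outer loop
   vertex 4.2 0.2 4.2
   vertex 5.8 1.2 4.6
   vertex 0.2 2.6 4.8
  endloop
 endfacet
 facet normal -0.521 -0.783 -0.340
  outer loop
   vertex 4.2 0.2 4.2
   vertex 0.2 2.6 4.8
   vertex 4.0 1.2 2.2
  endloop
 endfacet
 facet normal 0.554 -0.721 -0.416
  outer loop
   vertex 4.2 0.2 4.2
   vertex 4.0 1.2 2.2
   vertex 5.8 1.2 4.6
  endloop
 endfacet
 facet normal -0.532 -0.764 -0.365
  outer loop
   vertex 0.6 2.8 3.8
   vertex 4.0 1.2 2.2
   vertex 0.2 2.6 4.8
  endloop
 endfacet
 facet normal -0.550 -0.503 -0.666
  outer loop
   vertex 0.6 2.8 3.8
   vertex 1.8 4.4 1.6
   vertex 4.0 1.2 2.2
  endloop
 endfacet
 facet normal -0.918 0.232 -0.321
  outer loop
   vertex 0.6 2.8 3.8
   vertex 0.2 2.6 4.8
   vertex 0.8 5.8 5.4
  endloop
 endfacet
 facet normal -0.915 0.236 -0.328
  outer loop
   vertex 0.6 2.8 3.8
   vertex 0.8 5.8 5.4
   vertex 1.8 4.4 1.6
  endloop
 endfacet
 facet normal 0.296 0.829 -0.474
  outer loop
   vertex 5.8 3.2 2.0
   vertex 1.8 4.4 1.6
   vertex 4.6 5.0 4.4
  endloop
 endfacet
 facet normal 0.054 -0.148 -0.988
  outer loop
   vertex 5.8 3.2 2.0
   vertex 4.0 1.2 2.2
   vertex 1.8 4.4 1.6
  endloop
 endfacet
 facet normal 0.924 0.304 0.234
  outer loop
   vertex 5.8 3.2 2.0
   vertex 4.6 5.0 4.4
   vertex 5.8 1.2 4.6
  endloop
 endfacet
 facet normal 0.631 -0.615 -0.473
  outer loop
   vertex 5.8 3.2 2.0
   vertex 5.8 1.2 4.6
   vertex 4.0 1.2 2.2
  endloop
 endfacet
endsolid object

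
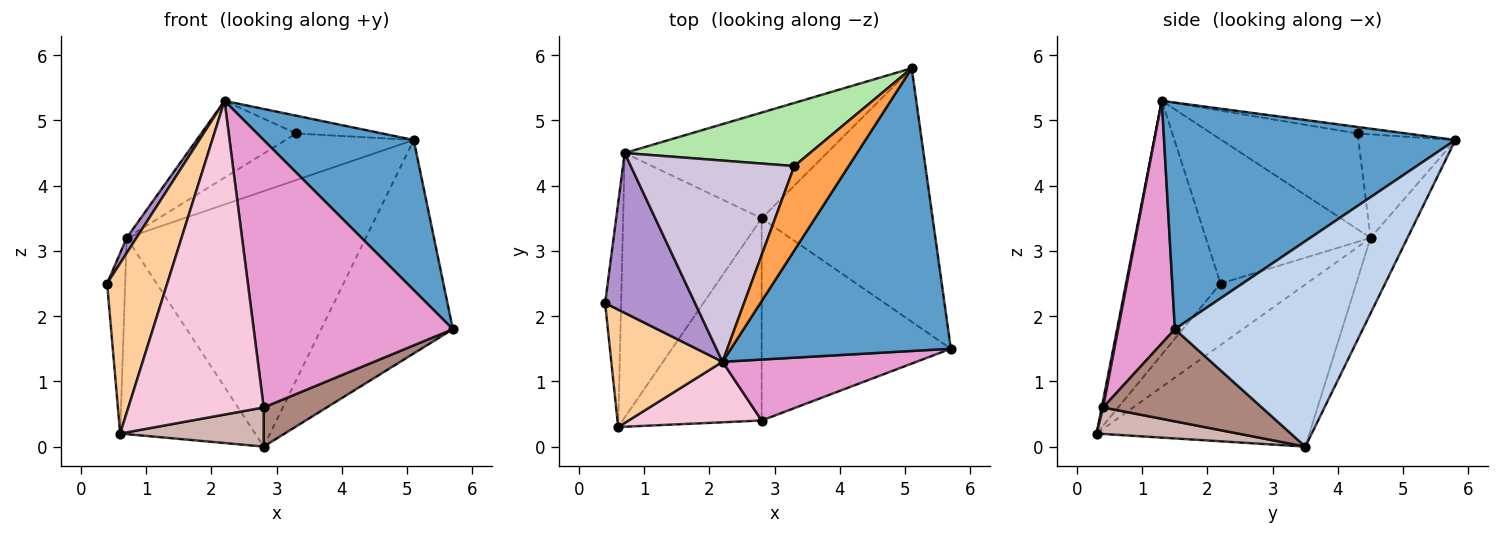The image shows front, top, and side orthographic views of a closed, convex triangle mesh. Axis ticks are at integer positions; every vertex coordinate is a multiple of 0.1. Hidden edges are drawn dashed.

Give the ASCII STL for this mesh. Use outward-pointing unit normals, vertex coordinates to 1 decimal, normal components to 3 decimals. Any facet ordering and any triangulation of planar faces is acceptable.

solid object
 facet normal 0.673 -0.347 0.653
  outer loop
   vertex 2.2 1.3 5.3
   vertex 5.7 1.5 1.8
   vertex 5.1 5.8 4.7
  endloop
 endfacet
 facet normal 0.677 0.474 -0.563
  outer loop
   vertex 2.8 3.5 0.0
   vertex 5.1 5.8 4.7
   vertex 5.7 1.5 1.8
  endloop
 endfacet
 facet normal -0.117 0.205 0.972
  outer loop
   vertex 3.3 4.3 4.8
   vertex 2.2 1.3 5.3
   vertex 5.1 5.8 4.7
  endloop
 endfacet
 facet normal -0.791 -0.503 0.347
  outer loop
   vertex 0.6 0.3 0.2
   vertex 2.2 1.3 5.3
   vertex 0.4 2.2 2.5
  endloop
 endfacet
 facet normal -0.141 0.915 -0.379
  outer loop
   vertex 0.7 4.5 3.2
   vertex 5.1 5.8 4.7
   vertex 2.8 3.5 0.0
  endloop
 endfacet
 facet normal -0.410 0.541 0.734
  outer loop
   vertex 0.7 4.5 3.2
   vertex 3.3 4.3 4.8
   vertex 5.1 5.8 4.7
  endloop
 endfacet
 facet normal -0.948 0.199 -0.247
  outer loop
   vertex 0.7 4.5 3.2
   vertex 0.6 0.3 0.2
   vertex 0.4 2.2 2.5
  endloop
 endfacet
 facet normal -0.685 0.434 -0.585
  outer loop
   vertex 0.7 4.5 3.2
   vertex 2.8 3.5 0.0
   vertex 0.6 0.3 0.2
  endloop
 endfacet
 facet normal -0.847 -0.050 0.529
  outer loop
   vertex 0.7 4.5 3.2
   vertex 0.4 2.2 2.5
   vertex 2.2 1.3 5.3
  endloop
 endfacet
 facet normal -0.480 0.313 0.820
  outer loop
   vertex 0.7 4.5 3.2
   vertex 2.2 1.3 5.3
   vertex 3.3 4.3 4.8
  endloop
 endfacet
 facet normal 0.432 -0.171 -0.886
  outer loop
   vertex 2.8 0.4 0.6
   vertex 2.8 3.5 0.0
   vertex 5.7 1.5 1.8
  endloop
 endfacet
 facet normal 0.184 -0.187 -0.965
  outer loop
   vertex 2.8 0.4 0.6
   vertex 0.6 0.3 0.2
   vertex 2.8 3.5 0.0
  endloop
 endfacet
 facet normal 0.268 -0.939 0.214
  outer loop
   vertex 2.8 0.4 0.6
   vertex 5.7 1.5 1.8
   vertex 2.2 1.3 5.3
  endloop
 endfacet
 facet normal 0.010 -0.982 0.189
  outer loop
   vertex 2.8 0.4 0.6
   vertex 2.2 1.3 5.3
   vertex 0.6 0.3 0.2
  endloop
 endfacet
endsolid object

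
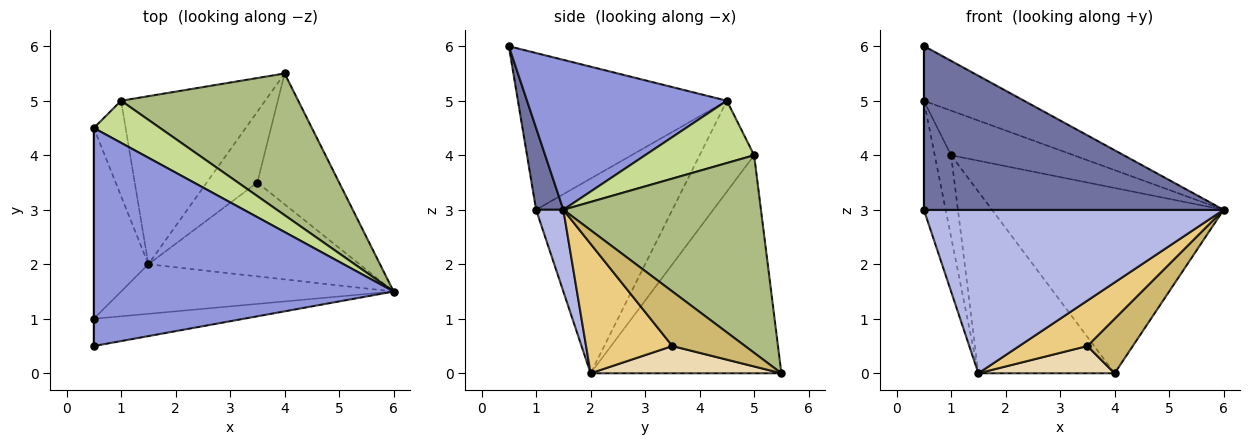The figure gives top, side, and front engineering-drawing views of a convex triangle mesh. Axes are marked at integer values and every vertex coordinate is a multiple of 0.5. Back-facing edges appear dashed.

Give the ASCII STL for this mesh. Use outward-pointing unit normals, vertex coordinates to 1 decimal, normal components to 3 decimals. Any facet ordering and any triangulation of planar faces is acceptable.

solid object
 facet normal 0.089 -0.982 -0.164
  outer loop
   vertex 0.5 0.5 6.0
   vertex 0.5 1.0 3.0
   vertex 6.0 1.5 3.0
  endloop
 endfacet
 facet normal -1.000 0.000 0.000
  outer loop
   vertex 0.5 4.5 5.0
   vertex 0.5 1.0 3.0
   vertex 0.5 0.5 6.0
  endloop
 endfacet
 facet normal 0.436 0.218 0.873
  outer loop
   vertex 0.5 4.5 5.0
   vertex 0.5 0.5 6.0
   vertex 6.0 1.5 3.0
  endloop
 endfacet
 facet normal 0.087 -0.953 -0.289
  outer loop
   vertex 1.5 2.0 0.0
   vertex 6.0 1.5 3.0
   vertex 0.5 1.0 3.0
  endloop
 endfacet
 facet normal -0.952 0.152 -0.266
  outer loop
   vertex 1.5 2.0 0.0
   vertex 0.5 1.0 3.0
   vertex 0.5 4.5 5.0
  endloop
 endfacet
 facet normal 0.561 0.658 0.503
  outer loop
   vertex 1.0 5.0 4.0
   vertex 6.0 1.5 3.0
   vertex 4.0 5.5 0.0
  endloop
 endfacet
 facet normal 0.543 0.611 0.577
  outer loop
   vertex 1.0 5.0 4.0
   vertex 0.5 4.5 5.0
   vertex 6.0 1.5 3.0
  endloop
 endfacet
 facet normal -0.717 0.512 -0.474
  outer loop
   vertex 1.0 5.0 4.0
   vertex 4.0 5.5 0.0
   vertex 1.5 2.0 0.0
  endloop
 endfacet
 facet normal -0.908 0.272 -0.318
  outer loop
   vertex 1.0 5.0 4.0
   vertex 1.5 2.0 0.0
   vertex 0.5 4.5 5.0
  endloop
 endfacet
 facet normal 0.524 -0.328 -0.786
  outer loop
   vertex 3.5 3.5 0.5
   vertex 4.0 5.5 0.0
   vertex 6.0 1.5 3.0
  endloop
 endfacet
 facet normal 0.483 -0.381 -0.788
  outer loop
   vertex 3.5 3.5 0.5
   vertex 6.0 1.5 3.0
   vertex 1.5 2.0 0.0
  endloop
 endfacet
 facet normal 0.449 -0.321 -0.834
  outer loop
   vertex 3.5 3.5 0.5
   vertex 1.5 2.0 0.0
   vertex 4.0 5.5 0.0
  endloop
 endfacet
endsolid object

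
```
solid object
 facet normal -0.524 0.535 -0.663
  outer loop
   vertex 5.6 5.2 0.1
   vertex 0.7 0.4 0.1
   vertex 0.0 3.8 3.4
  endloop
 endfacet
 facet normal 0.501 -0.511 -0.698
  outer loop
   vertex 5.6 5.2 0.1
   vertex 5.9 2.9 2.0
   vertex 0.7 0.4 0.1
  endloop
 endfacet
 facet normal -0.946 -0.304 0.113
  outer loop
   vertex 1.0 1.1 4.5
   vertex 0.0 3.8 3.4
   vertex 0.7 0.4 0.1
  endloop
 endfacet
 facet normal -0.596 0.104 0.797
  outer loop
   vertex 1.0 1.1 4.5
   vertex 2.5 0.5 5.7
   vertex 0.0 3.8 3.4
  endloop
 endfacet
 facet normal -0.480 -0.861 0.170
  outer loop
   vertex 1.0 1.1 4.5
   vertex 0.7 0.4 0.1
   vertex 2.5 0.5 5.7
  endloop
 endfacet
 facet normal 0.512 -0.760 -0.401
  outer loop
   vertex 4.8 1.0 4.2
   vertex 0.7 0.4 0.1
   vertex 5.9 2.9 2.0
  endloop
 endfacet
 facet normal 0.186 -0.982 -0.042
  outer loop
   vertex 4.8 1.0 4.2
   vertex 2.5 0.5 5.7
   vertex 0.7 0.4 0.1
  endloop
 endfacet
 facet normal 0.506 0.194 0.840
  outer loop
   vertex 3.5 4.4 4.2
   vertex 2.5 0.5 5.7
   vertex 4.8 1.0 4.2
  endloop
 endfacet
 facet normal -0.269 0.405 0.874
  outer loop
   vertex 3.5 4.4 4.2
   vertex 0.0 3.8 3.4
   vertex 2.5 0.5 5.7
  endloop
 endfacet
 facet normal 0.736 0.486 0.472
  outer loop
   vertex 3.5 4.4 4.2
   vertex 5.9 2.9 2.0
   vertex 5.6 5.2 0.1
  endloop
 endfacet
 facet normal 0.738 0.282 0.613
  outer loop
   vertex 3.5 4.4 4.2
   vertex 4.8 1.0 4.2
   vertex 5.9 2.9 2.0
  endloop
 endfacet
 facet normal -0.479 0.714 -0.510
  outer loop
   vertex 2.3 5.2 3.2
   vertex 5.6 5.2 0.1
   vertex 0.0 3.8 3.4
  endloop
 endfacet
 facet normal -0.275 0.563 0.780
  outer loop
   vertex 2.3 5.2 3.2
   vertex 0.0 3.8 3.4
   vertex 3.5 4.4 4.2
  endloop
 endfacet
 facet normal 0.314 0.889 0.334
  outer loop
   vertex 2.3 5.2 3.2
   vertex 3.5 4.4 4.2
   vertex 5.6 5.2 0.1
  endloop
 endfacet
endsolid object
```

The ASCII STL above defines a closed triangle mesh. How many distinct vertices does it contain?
9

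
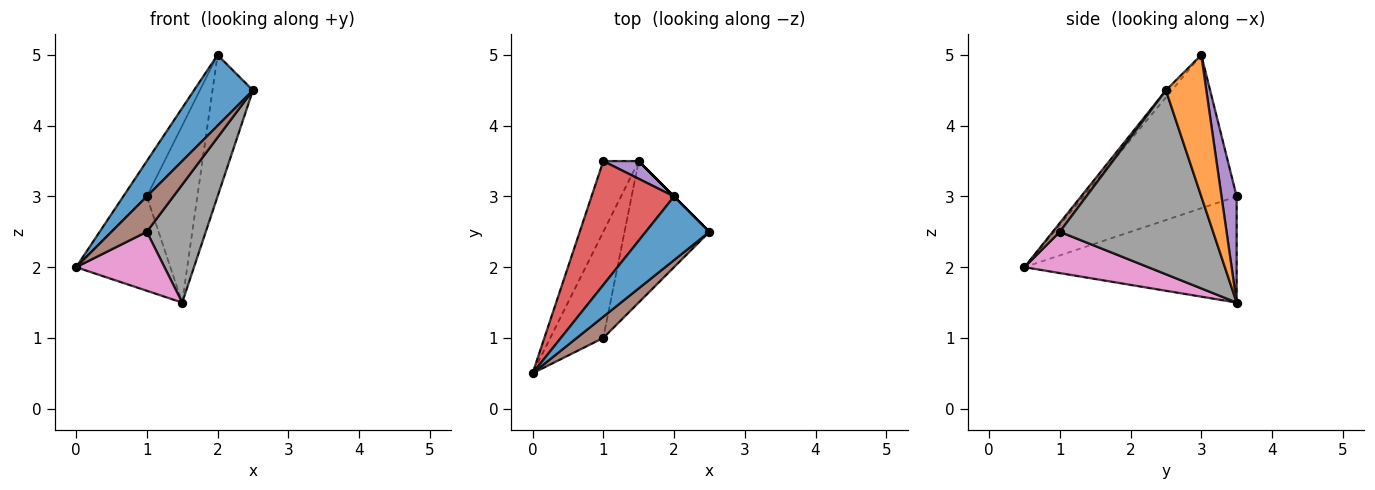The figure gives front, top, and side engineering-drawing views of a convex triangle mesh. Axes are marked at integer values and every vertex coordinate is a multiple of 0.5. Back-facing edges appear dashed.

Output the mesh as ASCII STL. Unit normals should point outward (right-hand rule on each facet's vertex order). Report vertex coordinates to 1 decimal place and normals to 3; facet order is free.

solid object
 facet normal -0.074 -0.741 0.667
  outer loop
   vertex 2.0 3.0 5.0
   vertex 0.0 0.5 2.0
   vertex 2.5 2.5 4.5
  endloop
 endfacet
 facet normal 0.707 0.707 0.000
  outer loop
   vertex 2.0 3.0 5.0
   vertex 2.5 2.5 4.5
   vertex 1.5 3.5 1.5
  endloop
 endfacet
 facet normal -0.874 0.389 -0.291
  outer loop
   vertex 1.0 3.5 3.0
   vertex 1.5 3.5 1.5
   vertex 0.0 0.5 2.0
  endloop
 endfacet
 facet normal -0.873 0.134 0.470
  outer loop
   vertex 1.0 3.5 3.0
   vertex 0.0 0.5 2.0
   vertex 2.0 3.0 5.0
  endloop
 endfacet
 facet normal 0.286 0.953 0.095
  outer loop
   vertex 1.0 3.5 3.0
   vertex 2.0 3.0 5.0
   vertex 1.5 3.5 1.5
  endloop
 endfacet
 facet normal 0.169 -0.845 0.507
  outer loop
   vertex 1.0 1.0 2.5
   vertex 2.5 2.5 4.5
   vertex 0.0 0.5 2.0
  endloop
 endfacet
 facet normal 0.562 -0.402 -0.723
  outer loop
   vertex 1.0 1.0 2.5
   vertex 0.0 0.5 2.0
   vertex 1.5 3.5 1.5
  endloop
 endfacet
 facet normal 0.857 -0.330 -0.396
  outer loop
   vertex 1.0 1.0 2.5
   vertex 1.5 3.5 1.5
   vertex 2.5 2.5 4.5
  endloop
 endfacet
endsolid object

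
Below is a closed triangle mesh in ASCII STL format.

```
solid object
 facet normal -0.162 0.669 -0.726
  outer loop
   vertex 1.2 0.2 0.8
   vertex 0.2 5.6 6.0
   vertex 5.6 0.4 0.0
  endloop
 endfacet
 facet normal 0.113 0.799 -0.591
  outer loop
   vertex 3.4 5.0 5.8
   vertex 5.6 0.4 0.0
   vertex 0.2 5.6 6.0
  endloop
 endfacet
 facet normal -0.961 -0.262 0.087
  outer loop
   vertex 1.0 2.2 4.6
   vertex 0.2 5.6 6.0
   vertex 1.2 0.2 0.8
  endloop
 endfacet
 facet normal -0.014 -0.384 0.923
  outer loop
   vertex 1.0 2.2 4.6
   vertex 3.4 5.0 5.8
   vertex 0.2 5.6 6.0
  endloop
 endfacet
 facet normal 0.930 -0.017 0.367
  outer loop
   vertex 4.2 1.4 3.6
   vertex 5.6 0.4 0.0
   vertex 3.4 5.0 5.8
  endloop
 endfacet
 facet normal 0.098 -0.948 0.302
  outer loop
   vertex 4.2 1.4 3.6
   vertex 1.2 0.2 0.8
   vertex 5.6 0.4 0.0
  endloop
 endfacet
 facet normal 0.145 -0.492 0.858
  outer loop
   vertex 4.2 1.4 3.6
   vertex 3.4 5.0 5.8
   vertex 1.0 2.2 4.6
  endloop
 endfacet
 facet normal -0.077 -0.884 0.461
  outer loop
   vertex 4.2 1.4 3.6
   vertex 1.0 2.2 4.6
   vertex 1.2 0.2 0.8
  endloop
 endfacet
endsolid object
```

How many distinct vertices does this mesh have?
6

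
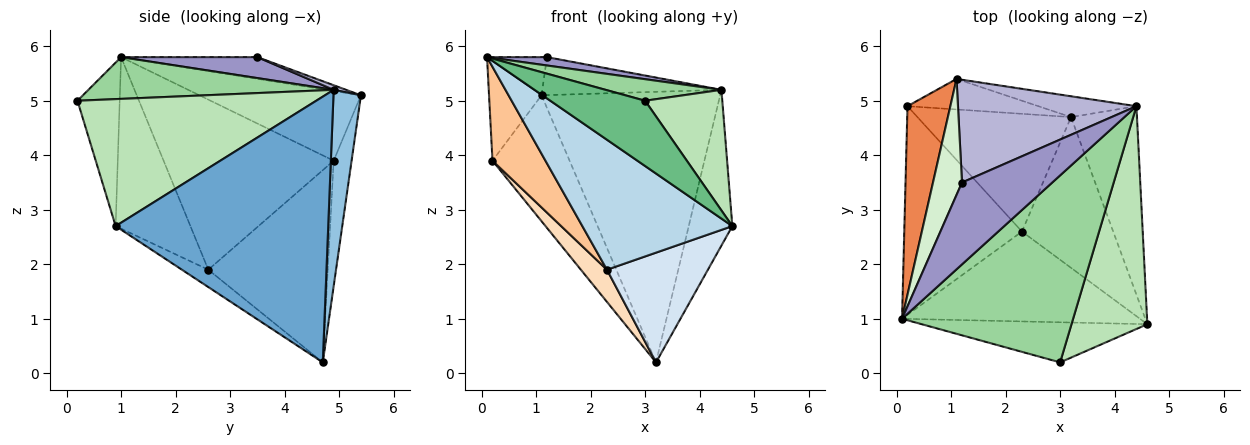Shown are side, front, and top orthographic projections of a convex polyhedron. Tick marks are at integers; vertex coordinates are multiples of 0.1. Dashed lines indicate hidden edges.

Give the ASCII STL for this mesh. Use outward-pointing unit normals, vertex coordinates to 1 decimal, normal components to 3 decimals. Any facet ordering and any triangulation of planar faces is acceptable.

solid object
 facet normal 0.952 0.195 -0.236
  outer loop
   vertex 4.4 4.9 5.2
   vertex 4.6 0.9 2.7
   vertex 3.2 4.7 0.2
  endloop
 endfacet
 facet normal 0.152 0.986 -0.076
  outer loop
   vertex 4.4 4.9 5.2
   vertex 3.2 4.7 0.2
   vertex 1.1 5.4 5.1
  endloop
 endfacet
 facet normal -0.379 -0.761 -0.526
  outer loop
   vertex 2.3 2.6 1.9
   vertex 4.6 0.9 2.7
   vertex 0.1 1.0 5.8
  endloop
 endfacet
 facet normal -0.152 -0.582 -0.799
  outer loop
   vertex 2.3 2.6 1.9
   vertex 3.2 4.7 0.2
   vertex 4.6 0.9 2.7
  endloop
 endfacet
 facet normal -0.821 0.267 0.505
  outer loop
   vertex 0.2 4.9 3.9
   vertex 0.1 1.0 5.8
   vertex 1.1 5.4 5.1
  endloop
 endfacet
 facet normal -0.220 0.948 -0.230
  outer loop
   vertex 0.2 4.9 3.9
   vertex 1.1 5.4 5.1
   vertex 3.2 4.7 0.2
  endloop
 endfacet
 facet normal -0.797 -0.248 -0.551
  outer loop
   vertex 0.2 4.9 3.9
   vertex 2.3 2.6 1.9
   vertex 0.1 1.0 5.8
  endloop
 endfacet
 facet normal -0.770 -0.168 -0.615
  outer loop
   vertex 0.2 4.9 3.9
   vertex 3.2 4.7 0.2
   vertex 2.3 2.6 1.9
  endloop
 endfacet
 facet normal -0.355 -0.797 -0.489
  outer loop
   vertex 3.0 0.2 5.0
   vertex 0.1 1.0 5.8
   vertex 4.6 0.9 2.7
  endloop
 endfacet
 facet normal 0.236 -0.111 0.965
  outer loop
   vertex 3.0 0.2 5.0
   vertex 4.4 4.9 5.2
   vertex 0.1 1.0 5.8
  endloop
 endfacet
 facet normal 0.827 -0.267 0.494
  outer loop
   vertex 3.0 0.2 5.0
   vertex 4.6 0.9 2.7
   vertex 4.4 4.9 5.2
  endloop
 endfacet
 facet normal -0.579 0.255 0.774
  outer loop
   vertex 1.2 3.5 5.8
   vertex 1.1 5.4 5.1
   vertex 0.1 1.0 5.8
  endloop
 endfacet
 facet normal 0.225 -0.099 0.969
  outer loop
   vertex 1.2 3.5 5.8
   vertex 0.1 1.0 5.8
   vertex 4.4 4.9 5.2
  endloop
 endfacet
 facet normal 0.024 0.347 0.938
  outer loop
   vertex 1.2 3.5 5.8
   vertex 4.4 4.9 5.2
   vertex 1.1 5.4 5.1
  endloop
 endfacet
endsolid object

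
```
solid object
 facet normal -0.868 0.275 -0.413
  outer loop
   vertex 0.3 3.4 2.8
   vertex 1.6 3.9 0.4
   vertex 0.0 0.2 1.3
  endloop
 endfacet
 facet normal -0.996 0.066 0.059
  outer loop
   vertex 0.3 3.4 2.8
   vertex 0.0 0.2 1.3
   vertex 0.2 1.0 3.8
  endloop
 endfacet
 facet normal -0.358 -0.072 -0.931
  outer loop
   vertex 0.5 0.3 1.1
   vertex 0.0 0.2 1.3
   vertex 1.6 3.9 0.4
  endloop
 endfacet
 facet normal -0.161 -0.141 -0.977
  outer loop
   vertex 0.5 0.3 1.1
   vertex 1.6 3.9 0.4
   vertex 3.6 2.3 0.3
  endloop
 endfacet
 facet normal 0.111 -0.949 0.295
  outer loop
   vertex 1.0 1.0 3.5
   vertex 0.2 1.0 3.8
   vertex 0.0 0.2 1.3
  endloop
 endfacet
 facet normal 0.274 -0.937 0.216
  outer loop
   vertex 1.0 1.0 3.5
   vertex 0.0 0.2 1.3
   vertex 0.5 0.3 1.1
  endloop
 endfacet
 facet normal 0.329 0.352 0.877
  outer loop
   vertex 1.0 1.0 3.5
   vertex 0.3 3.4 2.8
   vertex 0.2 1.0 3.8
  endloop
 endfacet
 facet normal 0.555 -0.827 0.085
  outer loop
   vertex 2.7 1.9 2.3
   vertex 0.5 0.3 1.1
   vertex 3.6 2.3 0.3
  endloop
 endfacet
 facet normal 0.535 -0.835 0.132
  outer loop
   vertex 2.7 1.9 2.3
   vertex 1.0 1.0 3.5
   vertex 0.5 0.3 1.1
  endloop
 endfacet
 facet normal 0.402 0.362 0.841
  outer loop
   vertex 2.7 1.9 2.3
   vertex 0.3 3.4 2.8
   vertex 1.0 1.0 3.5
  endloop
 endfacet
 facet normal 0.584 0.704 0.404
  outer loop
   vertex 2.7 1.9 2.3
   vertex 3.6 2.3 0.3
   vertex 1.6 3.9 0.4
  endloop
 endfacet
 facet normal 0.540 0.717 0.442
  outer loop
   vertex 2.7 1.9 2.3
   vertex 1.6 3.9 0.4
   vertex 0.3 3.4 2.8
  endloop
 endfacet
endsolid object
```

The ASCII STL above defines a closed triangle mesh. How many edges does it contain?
18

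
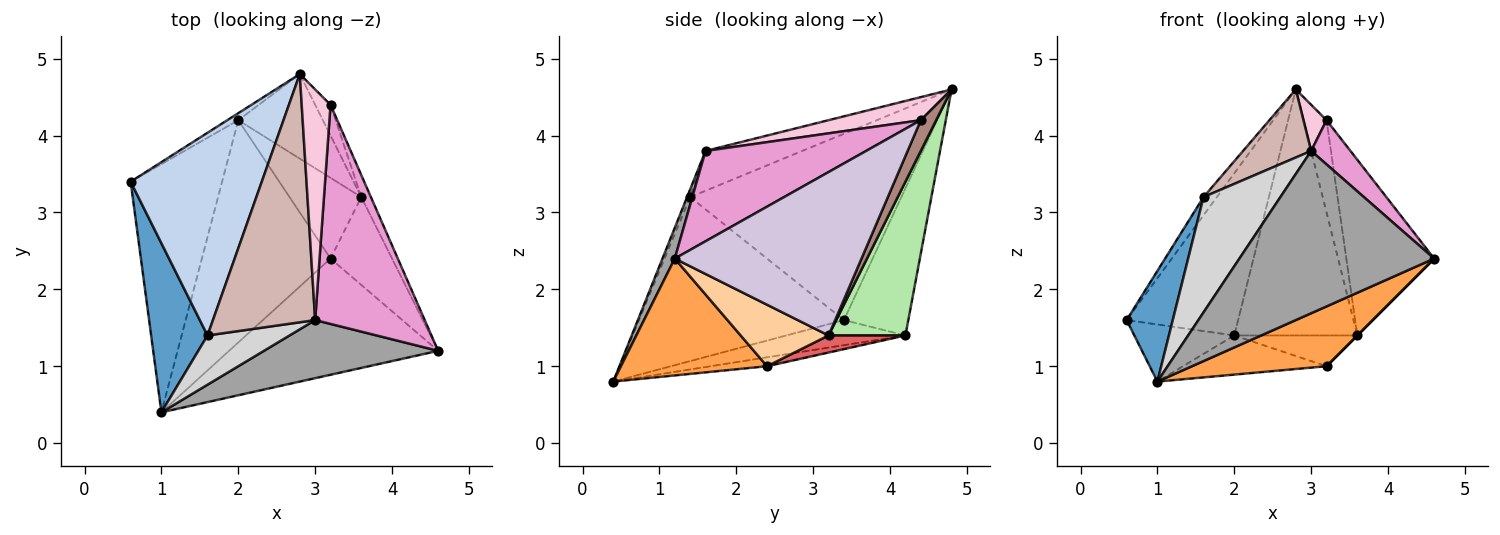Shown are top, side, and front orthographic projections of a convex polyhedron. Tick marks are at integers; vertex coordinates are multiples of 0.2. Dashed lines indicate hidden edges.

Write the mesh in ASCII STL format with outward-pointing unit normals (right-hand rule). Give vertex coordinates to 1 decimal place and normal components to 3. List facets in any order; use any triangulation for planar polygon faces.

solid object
 facet normal -0.925 -0.208 0.318
  outer loop
   vertex 1.6 1.4 3.2
   vertex 0.6 3.4 1.6
   vertex 1.0 0.4 0.8
  endloop
 endfacet
 facet normal -0.817 0.052 0.575
  outer loop
   vertex 1.6 1.4 3.2
   vertex 2.8 4.8 4.6
   vertex 0.6 3.4 1.6
  endloop
 endfacet
 facet normal 0.445 -0.410 -0.796
  outer loop
   vertex 3.2 2.4 1.0
   vertex 4.6 1.2 2.4
   vertex 1.0 0.4 0.8
  endloop
 endfacet
 facet normal 0.707 0.000 -0.707
  outer loop
   vertex 3.2 2.4 1.0
   vertex 3.6 3.2 1.4
   vertex 4.6 1.2 2.4
  endloop
 endfacet
 facet normal -0.500 0.865 -0.037
  outer loop
   vertex 2.0 4.2 1.4
   vertex 0.6 3.4 1.6
   vertex 2.8 4.8 4.6
  endloop
 endfacet
 facet normal 0.509 0.814 -0.280
  outer loop
   vertex 2.0 4.2 1.4
   vertex 2.8 4.8 4.6
   vertex 3.6 3.2 1.4
  endloop
 endfacet
 facet normal 0.217 0.347 -0.912
  outer loop
   vertex 2.0 4.2 1.4
   vertex 3.6 3.2 1.4
   vertex 3.2 2.4 1.0
  endloop
 endfacet
 facet normal -0.258 0.217 -0.941
  outer loop
   vertex 2.0 4.2 1.4
   vertex 1.0 0.4 0.8
   vertex 0.6 3.4 1.6
  endloop
 endfacet
 facet normal -0.068 0.173 -0.983
  outer loop
   vertex 2.0 4.2 1.4
   vertex 3.2 2.4 1.0
   vertex 1.0 0.4 0.8
  endloop
 endfacet
 facet normal 0.904 0.425 -0.053
  outer loop
   vertex 3.2 4.4 4.2
   vertex 4.6 1.2 2.4
   vertex 3.6 3.2 1.4
  endloop
 endfacet
 facet normal 0.535 0.802 -0.267
  outer loop
   vertex 3.2 4.4 4.2
   vertex 3.6 3.2 1.4
   vertex 2.8 4.8 4.6
  endloop
 endfacet
 facet normal -0.352 -0.248 0.903
  outer loop
   vertex 3.0 1.6 3.8
   vertex 2.8 4.8 4.6
   vertex 1.6 1.4 3.2
  endloop
 endfacet
 facet normal 0.629 -0.154 0.762
  outer loop
   vertex 3.0 1.6 3.8
   vertex 4.6 1.2 2.4
   vertex 3.2 4.4 4.2
  endloop
 endfacet
 facet normal 0.617 -0.154 0.772
  outer loop
   vertex 3.0 1.6 3.8
   vertex 3.2 4.4 4.2
   vertex 2.8 4.8 4.6
  endloop
 endfacet
 facet normal 0.059 -0.940 0.336
  outer loop
   vertex 3.0 1.6 3.8
   vertex 1.0 0.4 0.8
   vertex 4.6 1.2 2.4
  endloop
 endfacet
 facet normal -0.037 -0.919 0.392
  outer loop
   vertex 3.0 1.6 3.8
   vertex 1.6 1.4 3.2
   vertex 1.0 0.4 0.8
  endloop
 endfacet
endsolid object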